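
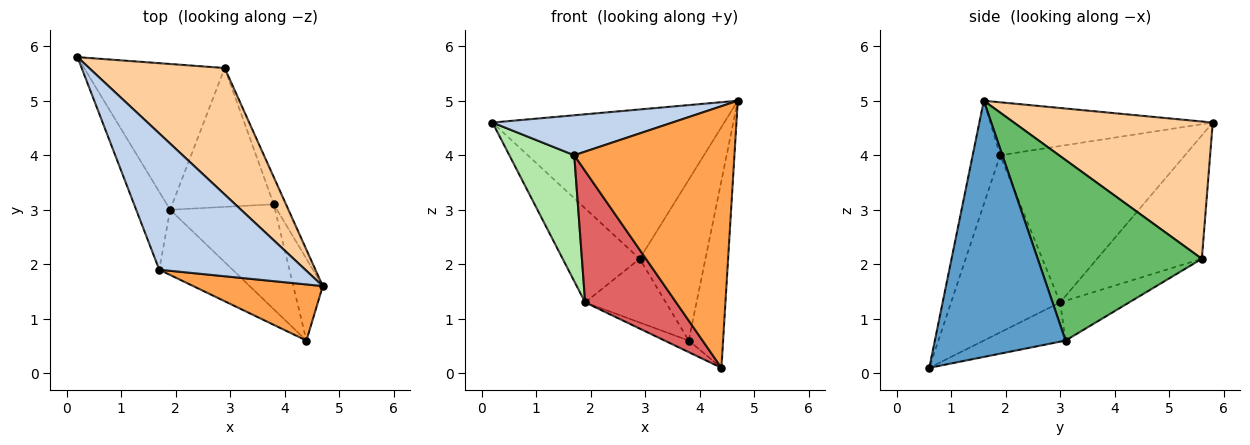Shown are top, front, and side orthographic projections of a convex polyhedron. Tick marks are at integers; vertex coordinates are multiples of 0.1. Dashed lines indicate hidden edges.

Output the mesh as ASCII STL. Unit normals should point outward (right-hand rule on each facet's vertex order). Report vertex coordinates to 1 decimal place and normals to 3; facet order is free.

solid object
 facet normal 0.961 0.253 -0.110
  outer loop
   vertex 3.8 3.1 0.6
   vertex 4.7 1.6 5.0
   vertex 4.4 0.6 0.1
  endloop
 endfacet
 facet normal -0.329 -0.266 0.906
  outer loop
   vertex 1.7 1.9 4.0
   vertex 4.7 1.6 5.0
   vertex 0.2 5.8 4.6
  endloop
 endfacet
 facet normal -0.165 -0.964 0.207
  outer loop
   vertex 1.7 1.9 4.0
   vertex 4.4 0.6 0.1
   vertex 4.7 1.6 5.0
  endloop
 endfacet
 facet normal 0.548 0.638 0.541
  outer loop
   vertex 2.9 5.6 2.1
   vertex 0.2 5.8 4.6
   vertex 4.7 1.6 5.0
  endloop
 endfacet
 facet normal 0.926 0.371 -0.063
  outer loop
   vertex 2.9 5.6 2.1
   vertex 4.7 1.6 5.0
   vertex 3.8 3.1 0.6
  endloop
 endfacet
 facet normal -0.924 -0.325 -0.201
  outer loop
   vertex 1.9 3.0 1.3
   vertex 1.7 1.9 4.0
   vertex 0.2 5.8 4.6
  endloop
 endfacet
 facet normal -0.732 -0.611 -0.303
  outer loop
   vertex 1.9 3.0 1.3
   vertex 4.4 0.6 0.1
   vertex 1.7 1.9 4.0
  endloop
 endfacet
 facet normal -0.349 0.103 -0.932
  outer loop
   vertex 1.9 3.0 1.3
   vertex 3.8 3.1 0.6
   vertex 4.4 0.6 0.1
  endloop
 endfacet
 facet normal -0.594 0.436 -0.676
  outer loop
   vertex 1.9 3.0 1.3
   vertex 0.2 5.8 4.6
   vertex 2.9 5.6 2.1
  endloop
 endfacet
 facet normal -0.336 0.393 -0.856
  outer loop
   vertex 1.9 3.0 1.3
   vertex 2.9 5.6 2.1
   vertex 3.8 3.1 0.6
  endloop
 endfacet
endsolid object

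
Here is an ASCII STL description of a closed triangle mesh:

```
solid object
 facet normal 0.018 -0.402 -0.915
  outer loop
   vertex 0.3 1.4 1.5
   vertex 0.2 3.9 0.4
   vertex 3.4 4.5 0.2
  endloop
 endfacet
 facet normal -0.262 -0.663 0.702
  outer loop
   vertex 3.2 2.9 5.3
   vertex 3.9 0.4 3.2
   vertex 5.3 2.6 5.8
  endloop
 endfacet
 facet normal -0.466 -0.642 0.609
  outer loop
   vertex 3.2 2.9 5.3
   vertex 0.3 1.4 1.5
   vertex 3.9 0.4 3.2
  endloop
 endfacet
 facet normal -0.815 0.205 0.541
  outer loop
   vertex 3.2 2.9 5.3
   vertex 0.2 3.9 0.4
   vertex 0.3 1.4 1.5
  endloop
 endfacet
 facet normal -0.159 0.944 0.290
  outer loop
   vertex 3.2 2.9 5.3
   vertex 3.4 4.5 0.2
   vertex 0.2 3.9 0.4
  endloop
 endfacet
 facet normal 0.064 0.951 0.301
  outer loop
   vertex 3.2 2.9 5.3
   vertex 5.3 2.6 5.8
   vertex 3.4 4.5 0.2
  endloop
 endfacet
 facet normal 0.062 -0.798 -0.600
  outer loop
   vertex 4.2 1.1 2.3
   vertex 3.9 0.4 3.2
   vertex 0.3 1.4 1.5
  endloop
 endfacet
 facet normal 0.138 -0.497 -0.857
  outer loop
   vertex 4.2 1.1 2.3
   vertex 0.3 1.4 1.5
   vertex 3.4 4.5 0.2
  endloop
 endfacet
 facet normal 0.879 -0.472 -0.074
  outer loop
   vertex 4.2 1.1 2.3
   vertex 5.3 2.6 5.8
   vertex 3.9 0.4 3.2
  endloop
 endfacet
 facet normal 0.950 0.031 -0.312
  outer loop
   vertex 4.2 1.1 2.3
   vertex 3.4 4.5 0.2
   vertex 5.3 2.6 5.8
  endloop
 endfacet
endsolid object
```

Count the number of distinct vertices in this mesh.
7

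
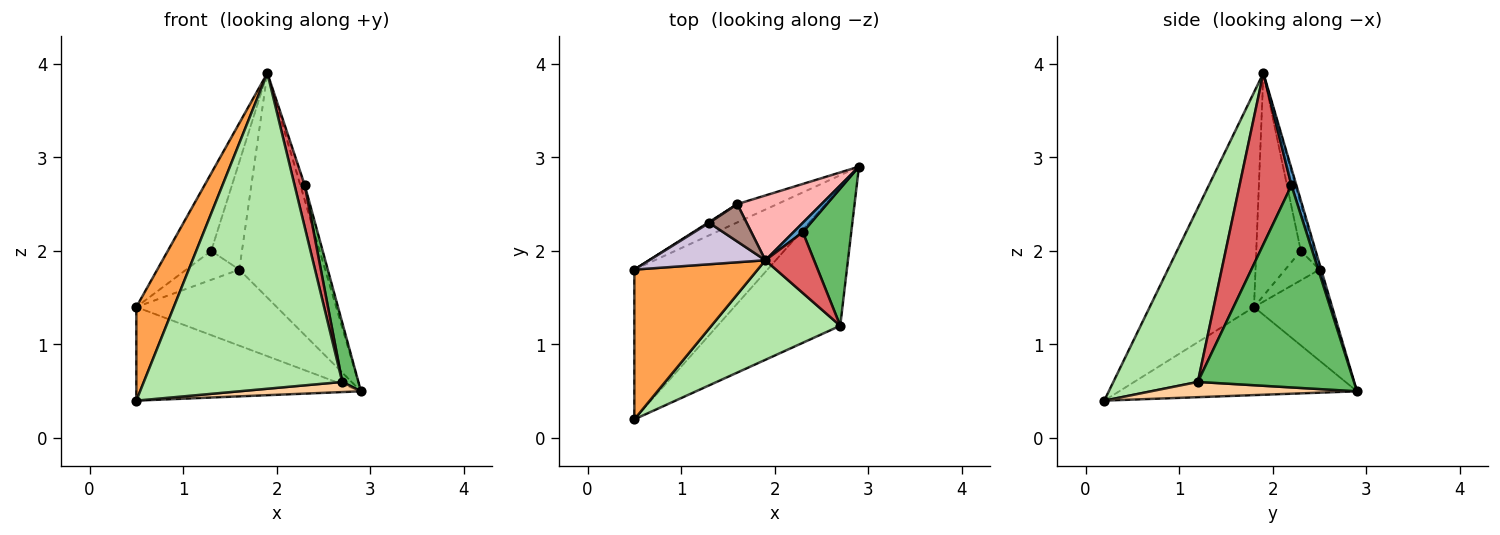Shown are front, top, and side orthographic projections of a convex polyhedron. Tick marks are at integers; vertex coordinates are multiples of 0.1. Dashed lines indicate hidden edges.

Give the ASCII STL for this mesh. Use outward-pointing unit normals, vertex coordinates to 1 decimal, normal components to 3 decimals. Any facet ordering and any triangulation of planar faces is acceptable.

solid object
 facet normal 0.690 0.614 0.383
  outer loop
   vertex 2.3 2.2 2.7
   vertex 2.9 2.9 0.5
   vertex 1.9 1.9 3.9
  endloop
 endfacet
 facet normal -0.489 0.462 -0.740
  outer loop
   vertex 0.5 1.8 1.4
   vertex 2.9 2.9 0.5
   vertex 0.5 0.2 0.4
  endloop
 endfacet
 facet normal -0.828 -0.297 0.476
  outer loop
   vertex 0.5 1.8 1.4
   vertex 0.5 0.2 0.4
   vertex 1.9 1.9 3.9
  endloop
 endfacet
 facet normal 0.123 -0.073 -0.990
  outer loop
   vertex 2.7 1.2 0.6
   vertex 0.5 0.2 0.4
   vertex 2.9 2.9 0.5
  endloop
 endfacet
 facet normal 0.968 -0.100 0.232
  outer loop
   vertex 2.7 1.2 0.6
   vertex 2.9 2.9 0.5
   vertex 2.3 2.2 2.7
  endloop
 endfacet
 facet normal 0.376 -0.884 0.279
  outer loop
   vertex 2.7 1.2 0.6
   vertex 1.9 1.9 3.9
   vertex 0.5 0.2 0.4
  endloop
 endfacet
 facet normal 0.945 -0.186 0.269
  outer loop
   vertex 2.7 1.2 0.6
   vertex 2.3 2.2 2.7
   vertex 1.9 1.9 3.9
  endloop
 endfacet
 facet normal -0.018 0.961 0.277
  outer loop
   vertex 1.6 2.5 1.8
   vertex 1.9 1.9 3.9
   vertex 2.9 2.9 0.5
  endloop
 endfacet
 facet normal -0.471 0.858 -0.207
  outer loop
   vertex 1.6 2.5 1.8
   vertex 2.9 2.9 0.5
   vertex 0.5 1.8 1.4
  endloop
 endfacet
 facet normal -0.671 0.654 0.350
  outer loop
   vertex 1.3 2.3 2.0
   vertex 0.5 1.8 1.4
   vertex 1.9 1.9 3.9
  endloop
 endfacet
 facet normal -0.380 0.874 0.304
  outer loop
   vertex 1.3 2.3 2.0
   vertex 1.9 1.9 3.9
   vertex 1.6 2.5 1.8
  endloop
 endfacet
 facet normal -0.543 0.839 0.025
  outer loop
   vertex 1.3 2.3 2.0
   vertex 1.6 2.5 1.8
   vertex 0.5 1.8 1.4
  endloop
 endfacet
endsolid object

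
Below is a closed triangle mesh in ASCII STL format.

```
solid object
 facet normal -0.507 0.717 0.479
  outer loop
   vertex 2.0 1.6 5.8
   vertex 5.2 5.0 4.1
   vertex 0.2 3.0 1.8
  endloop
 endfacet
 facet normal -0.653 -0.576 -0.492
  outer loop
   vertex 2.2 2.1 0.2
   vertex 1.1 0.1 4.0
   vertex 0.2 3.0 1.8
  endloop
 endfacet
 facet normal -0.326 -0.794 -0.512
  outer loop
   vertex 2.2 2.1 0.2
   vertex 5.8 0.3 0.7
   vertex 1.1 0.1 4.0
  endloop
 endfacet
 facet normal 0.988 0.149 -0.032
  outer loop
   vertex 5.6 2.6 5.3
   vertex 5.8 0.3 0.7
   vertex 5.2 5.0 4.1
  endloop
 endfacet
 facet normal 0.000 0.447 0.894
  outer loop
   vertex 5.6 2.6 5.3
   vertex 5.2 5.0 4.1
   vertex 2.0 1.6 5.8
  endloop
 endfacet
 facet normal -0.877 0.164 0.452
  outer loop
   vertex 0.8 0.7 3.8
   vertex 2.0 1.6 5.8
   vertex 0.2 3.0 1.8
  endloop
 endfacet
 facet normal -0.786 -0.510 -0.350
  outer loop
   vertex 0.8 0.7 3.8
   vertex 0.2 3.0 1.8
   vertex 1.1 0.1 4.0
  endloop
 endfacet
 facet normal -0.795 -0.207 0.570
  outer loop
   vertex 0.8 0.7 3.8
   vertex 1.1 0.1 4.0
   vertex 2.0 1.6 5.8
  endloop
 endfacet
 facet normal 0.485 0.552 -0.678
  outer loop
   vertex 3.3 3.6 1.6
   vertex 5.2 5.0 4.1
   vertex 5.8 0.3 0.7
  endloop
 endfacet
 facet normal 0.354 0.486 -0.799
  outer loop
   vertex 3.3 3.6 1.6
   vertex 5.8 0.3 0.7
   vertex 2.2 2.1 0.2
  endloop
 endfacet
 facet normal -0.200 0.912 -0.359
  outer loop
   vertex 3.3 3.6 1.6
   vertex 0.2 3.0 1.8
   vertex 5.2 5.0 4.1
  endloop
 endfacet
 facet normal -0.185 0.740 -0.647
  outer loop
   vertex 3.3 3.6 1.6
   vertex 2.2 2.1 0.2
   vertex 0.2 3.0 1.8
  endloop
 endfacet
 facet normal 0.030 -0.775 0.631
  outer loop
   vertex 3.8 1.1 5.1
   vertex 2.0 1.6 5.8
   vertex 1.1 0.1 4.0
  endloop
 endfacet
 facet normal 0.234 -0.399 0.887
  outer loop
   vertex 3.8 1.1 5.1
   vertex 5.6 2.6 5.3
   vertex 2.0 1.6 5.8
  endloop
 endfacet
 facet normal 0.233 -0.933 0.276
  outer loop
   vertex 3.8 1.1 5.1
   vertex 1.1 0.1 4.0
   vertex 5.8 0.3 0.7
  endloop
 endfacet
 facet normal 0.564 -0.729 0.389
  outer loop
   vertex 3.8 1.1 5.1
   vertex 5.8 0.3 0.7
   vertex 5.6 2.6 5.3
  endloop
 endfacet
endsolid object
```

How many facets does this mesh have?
16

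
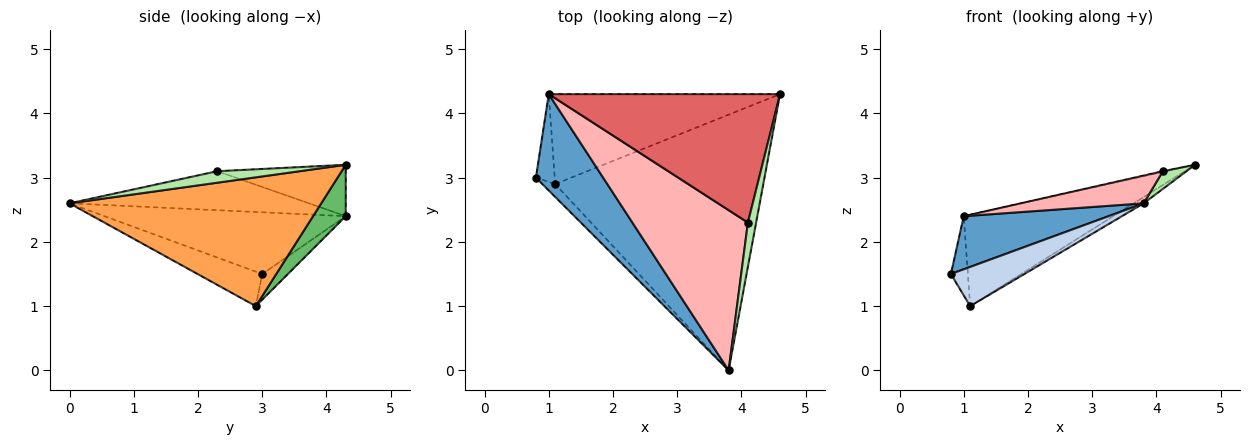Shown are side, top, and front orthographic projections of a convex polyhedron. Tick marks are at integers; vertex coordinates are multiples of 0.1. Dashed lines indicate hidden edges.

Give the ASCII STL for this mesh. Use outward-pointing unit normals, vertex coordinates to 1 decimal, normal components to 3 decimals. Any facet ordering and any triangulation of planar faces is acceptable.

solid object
 facet normal -0.626 -0.376 0.683
  outer loop
   vertex 1.0 4.3 2.4
   vertex 0.8 3.0 1.5
   vertex 3.8 0.0 2.6
  endloop
 endfacet
 facet normal -0.641 -0.729 -0.239
  outer loop
   vertex 1.1 2.9 1.0
   vertex 3.8 0.0 2.6
   vertex 0.8 3.0 1.5
  endloop
 endfacet
 facet normal 0.526 0.021 -0.850
  outer loop
   vertex 1.1 2.9 1.0
   vertex 4.6 4.3 3.2
   vertex 3.8 0.0 2.6
  endloop
 endfacet
 facet normal -0.712 0.470 -0.521
  outer loop
   vertex 1.1 2.9 1.0
   vertex 0.8 3.0 1.5
   vertex 1.0 4.3 2.4
  endloop
 endfacet
 facet normal 0.154 0.704 -0.693
  outer loop
   vertex 1.1 2.9 1.0
   vertex 1.0 4.3 2.4
   vertex 4.6 4.3 3.2
  endloop
 endfacet
 facet normal 0.793 -0.226 0.566
  outer loop
   vertex 4.1 2.3 3.1
   vertex 3.8 0.0 2.6
   vertex 4.6 4.3 3.2
  endloop
 endfacet
 facet normal -0.217 0.005 0.976
  outer loop
   vertex 4.1 2.3 3.1
   vertex 4.6 4.3 3.2
   vertex 1.0 4.3 2.4
  endloop
 endfacet
 facet normal -0.316 -0.162 0.935
  outer loop
   vertex 4.1 2.3 3.1
   vertex 1.0 4.3 2.4
   vertex 3.8 0.0 2.6
  endloop
 endfacet
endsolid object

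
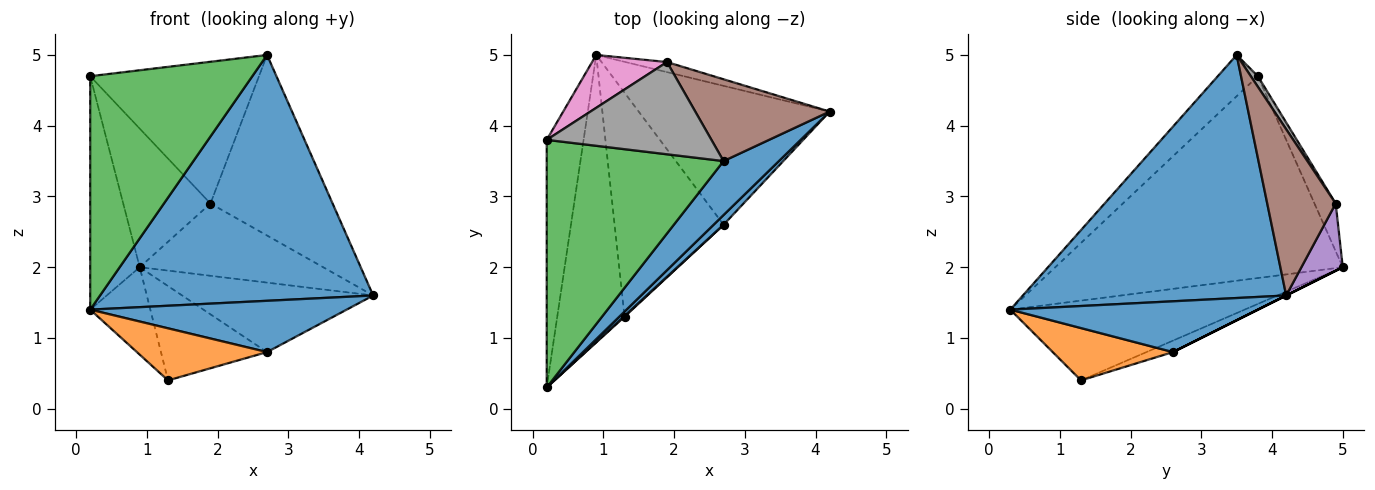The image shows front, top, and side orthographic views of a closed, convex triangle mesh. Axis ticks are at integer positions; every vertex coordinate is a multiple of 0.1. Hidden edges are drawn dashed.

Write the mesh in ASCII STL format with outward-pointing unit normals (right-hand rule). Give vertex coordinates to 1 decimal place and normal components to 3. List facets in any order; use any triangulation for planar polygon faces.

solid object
 facet normal 0.686 -0.711 0.156
  outer loop
   vertex 2.7 3.5 5.0
   vertex 0.2 0.3 1.4
   vertex 4.2 4.2 1.6
  endloop
 endfacet
 facet normal -0.970 0.167 -0.177
  outer loop
   vertex 0.2 3.8 4.7
   vertex 0.9 5.0 2.0
   vertex 0.2 0.3 1.4
  endloop
 endfacet
 facet normal -0.167 -0.676 0.717
  outer loop
   vertex 0.2 3.8 4.7
   vertex 0.2 0.3 1.4
   vertex 2.7 3.5 5.0
  endloop
 endfacet
 facet normal -0.750 0.192 -0.633
  outer loop
   vertex 1.3 1.3 0.4
   vertex 0.2 0.3 1.4
   vertex 0.9 5.0 2.0
  endloop
 endfacet
 facet normal 0.218 0.967 -0.135
  outer loop
   vertex 1.9 4.9 2.9
   vertex 4.2 4.2 1.6
   vertex 0.9 5.0 2.0
  endloop
 endfacet
 facet normal 0.455 0.811 0.368
  outer loop
   vertex 1.9 4.9 2.9
   vertex 2.7 3.5 5.0
   vertex 4.2 4.2 1.6
  endloop
 endfacet
 facet normal -0.222 0.911 0.347
  outer loop
   vertex 1.9 4.9 2.9
   vertex 0.9 5.0 2.0
   vertex 0.2 3.8 4.7
  endloop
 endfacet
 facet normal 0.035 0.838 0.545
  outer loop
   vertex 1.9 4.9 2.9
   vertex 0.2 3.8 4.7
   vertex 2.7 3.5 5.0
  endloop
 endfacet
 facet normal 0.000 0.447 -0.894
  outer loop
   vertex 2.7 2.6 0.8
   vertex 0.9 5.0 2.0
   vertex 4.2 4.2 1.6
  endloop
 endfacet
 facet normal -0.097 0.386 -0.917
  outer loop
   vertex 2.7 2.6 0.8
   vertex 1.3 1.3 0.4
   vertex 0.9 5.0 2.0
  endloop
 endfacet
 facet normal 0.688 -0.713 0.135
  outer loop
   vertex 2.7 2.6 0.8
   vertex 4.2 4.2 1.6
   vertex 0.2 0.3 1.4
  endloop
 endfacet
 facet normal 0.679 -0.734 0.012
  outer loop
   vertex 2.7 2.6 0.8
   vertex 0.2 0.3 1.4
   vertex 1.3 1.3 0.4
  endloop
 endfacet
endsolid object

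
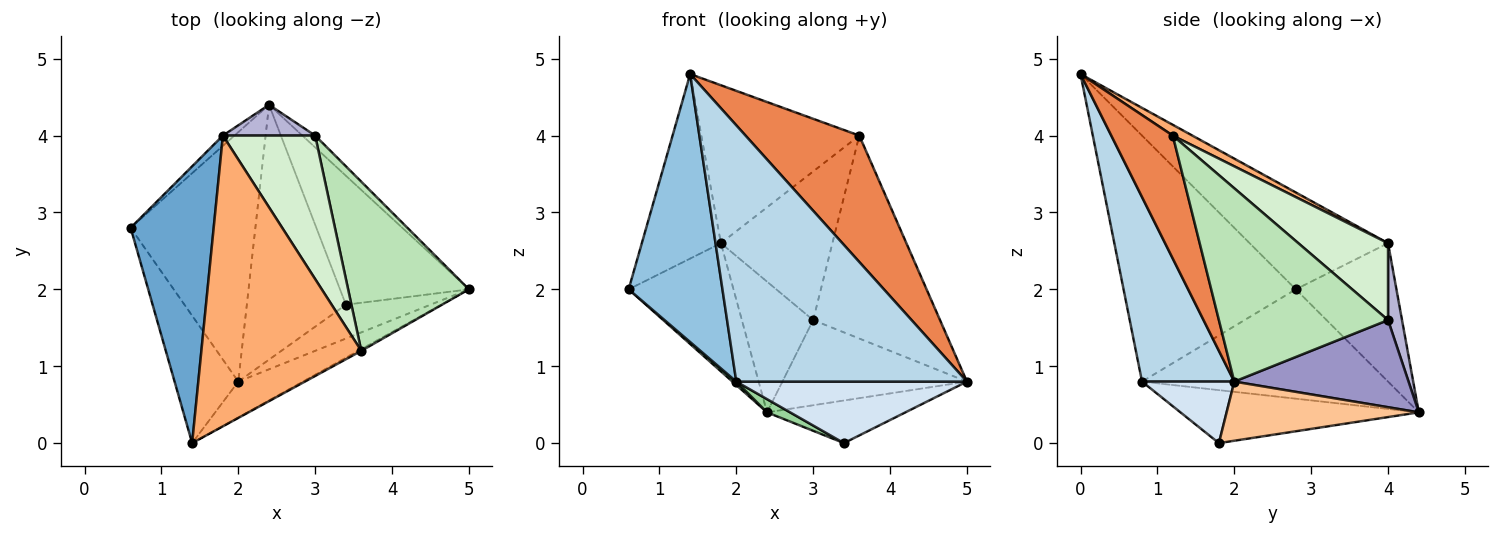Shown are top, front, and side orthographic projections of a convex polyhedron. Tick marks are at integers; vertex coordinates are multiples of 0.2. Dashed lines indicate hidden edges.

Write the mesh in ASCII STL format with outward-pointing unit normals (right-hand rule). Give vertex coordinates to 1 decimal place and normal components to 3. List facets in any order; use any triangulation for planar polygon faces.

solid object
 facet normal -0.697 0.398 0.597
  outer loop
   vertex 1.8 4.0 2.6
   vertex 0.6 2.8 2.0
   vertex 1.4 0.0 4.8
  endloop
 endfacet
 facet normal -0.856 -0.466 -0.222
  outer loop
   vertex 2.0 0.8 0.8
   vertex 1.4 0.0 4.8
   vertex 0.6 2.8 2.0
  endloop
 endfacet
 facet normal 0.368 -0.921 -0.129
  outer loop
   vertex 2.0 0.8 0.8
   vertex 5.0 2.0 0.8
   vertex 1.4 0.0 4.8
  endloop
 endfacet
 facet normal 0.331 -0.827 -0.455
  outer loop
   vertex 2.0 0.8 0.8
   vertex 3.4 1.8 0.0
   vertex 5.0 2.0 0.8
  endloop
 endfacet
 facet normal 0.475 -0.880 -0.012
  outer loop
   vertex 3.6 1.2 4.0
   vertex 1.4 0.0 4.8
   vertex 5.0 2.0 0.8
  endloop
 endfacet
 facet normal 0.059 0.477 0.877
  outer loop
   vertex 3.6 1.2 4.0
   vertex 1.8 4.0 2.6
   vertex 1.4 0.0 4.8
  endloop
 endfacet
 facet normal 0.399 0.288 -0.871
  outer loop
   vertex 2.4 4.4 0.4
   vertex 5.0 2.0 0.8
   vertex 3.4 1.8 0.0
  endloop
 endfacet
 facet normal -0.691 0.720 -0.058
  outer loop
   vertex 2.4 4.4 0.4
   vertex 0.6 2.8 2.0
   vertex 1.8 4.0 2.6
  endloop
 endfacet
 facet normal -0.659 -0.010 -0.752
  outer loop
   vertex 2.4 4.4 0.4
   vertex 2.0 0.8 0.8
   vertex 0.6 2.8 2.0
  endloop
 endfacet
 facet normal -0.471 -0.046 -0.881
  outer loop
   vertex 2.4 4.4 0.4
   vertex 3.4 1.8 0.0
   vertex 2.0 0.8 0.8
  endloop
 endfacet
 facet normal 0.716 0.537 0.447
  outer loop
   vertex 3.0 4.0 1.6
   vertex 3.6 1.2 4.0
   vertex 5.0 2.0 0.8
  endloop
 endfacet
 facet normal 0.501 0.623 0.601
  outer loop
   vertex 3.0 4.0 1.6
   vertex 1.8 4.0 2.6
   vertex 3.6 1.2 4.0
  endloop
 endfacet
 facet normal 0.683 0.723 -0.100
  outer loop
   vertex 3.0 4.0 1.6
   vertex 5.0 2.0 0.8
   vertex 2.4 4.4 0.4
  endloop
 endfacet
 facet normal 0.187 0.956 0.225
  outer loop
   vertex 3.0 4.0 1.6
   vertex 2.4 4.4 0.4
   vertex 1.8 4.0 2.6
  endloop
 endfacet
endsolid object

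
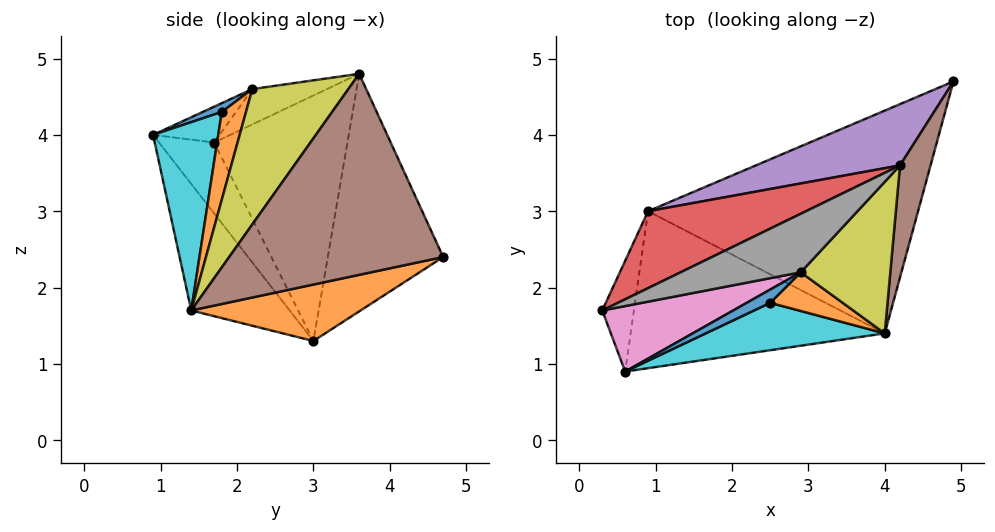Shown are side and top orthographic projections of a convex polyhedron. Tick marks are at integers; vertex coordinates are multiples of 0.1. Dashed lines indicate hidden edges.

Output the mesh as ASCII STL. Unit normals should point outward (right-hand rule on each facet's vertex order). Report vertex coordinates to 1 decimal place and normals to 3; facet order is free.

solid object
 facet normal -0.850 -0.366 -0.379
  outer loop
   vertex 0.9 3.0 1.3
   vertex 0.6 0.9 4.0
   vertex 0.3 1.7 3.9
  endloop
 endfacet
 facet normal 0.202 0.150 -0.968
  outer loop
   vertex 4.0 1.4 1.7
   vertex 0.9 3.0 1.3
   vertex 4.9 4.7 2.4
  endloop
 endfacet
 facet normal -0.302 -0.736 -0.606
  outer loop
   vertex 4.0 1.4 1.7
   vertex 0.6 0.9 4.0
   vertex 0.9 3.0 1.3
  endloop
 endfacet
 facet normal -0.473 0.827 0.304
  outer loop
   vertex 4.2 3.6 4.8
   vertex 0.9 3.0 1.3
   vertex 0.3 1.7 3.9
  endloop
 endfacet
 facet normal -0.438 0.859 0.266
  outer loop
   vertex 4.2 3.6 4.8
   vertex 4.9 4.7 2.4
   vertex 0.9 3.0 1.3
  endloop
 endfacet
 facet normal 0.947 -0.289 0.144
  outer loop
   vertex 4.2 3.6 4.8
   vertex 4.0 1.4 1.7
   vertex 4.9 4.7 2.4
  endloop
 endfacet
 facet normal -0.264 0.022 0.964
  outer loop
   vertex 2.9 2.2 4.6
   vertex 0.3 1.7 3.9
   vertex 0.6 0.9 4.0
  endloop
 endfacet
 facet normal -0.280 0.124 0.952
  outer loop
   vertex 2.9 2.2 4.6
   vertex 4.2 3.6 4.8
   vertex 0.3 1.7 3.9
  endloop
 endfacet
 facet normal 0.634 -0.649 0.420
  outer loop
   vertex 2.9 2.2 4.6
   vertex 4.0 1.4 1.7
   vertex 4.2 3.6 4.8
  endloop
 endfacet
 facet normal 0.358 -0.869 0.340
  outer loop
   vertex 2.5 1.8 4.3
   vertex 0.6 0.9 4.0
   vertex 4.0 1.4 1.7
  endloop
 endfacet
 facet normal 0.242 -0.725 0.645
  outer loop
   vertex 2.5 1.8 4.3
   vertex 2.9 2.2 4.6
   vertex 0.6 0.9 4.0
  endloop
 endfacet
 facet normal 0.482 -0.781 0.398
  outer loop
   vertex 2.5 1.8 4.3
   vertex 4.0 1.4 1.7
   vertex 2.9 2.2 4.6
  endloop
 endfacet
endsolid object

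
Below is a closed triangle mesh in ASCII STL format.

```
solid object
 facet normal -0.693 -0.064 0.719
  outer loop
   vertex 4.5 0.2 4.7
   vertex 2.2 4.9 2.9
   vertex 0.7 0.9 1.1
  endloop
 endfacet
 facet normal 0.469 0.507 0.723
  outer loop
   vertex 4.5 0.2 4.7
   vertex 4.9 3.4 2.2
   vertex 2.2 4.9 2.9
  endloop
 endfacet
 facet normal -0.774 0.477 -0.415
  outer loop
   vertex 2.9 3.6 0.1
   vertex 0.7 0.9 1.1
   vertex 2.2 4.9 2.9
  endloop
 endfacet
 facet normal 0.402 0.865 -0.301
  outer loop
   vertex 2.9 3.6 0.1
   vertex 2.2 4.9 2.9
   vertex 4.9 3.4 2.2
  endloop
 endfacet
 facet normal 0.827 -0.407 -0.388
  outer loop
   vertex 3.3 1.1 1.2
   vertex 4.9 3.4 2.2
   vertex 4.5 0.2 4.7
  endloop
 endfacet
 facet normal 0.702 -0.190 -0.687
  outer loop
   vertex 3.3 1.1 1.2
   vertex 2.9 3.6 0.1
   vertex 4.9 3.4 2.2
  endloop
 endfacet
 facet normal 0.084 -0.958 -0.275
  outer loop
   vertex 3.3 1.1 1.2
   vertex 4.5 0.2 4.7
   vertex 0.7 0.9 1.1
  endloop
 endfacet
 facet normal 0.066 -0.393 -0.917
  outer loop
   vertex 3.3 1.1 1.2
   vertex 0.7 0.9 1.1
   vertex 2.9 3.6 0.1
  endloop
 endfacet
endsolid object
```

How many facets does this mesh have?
8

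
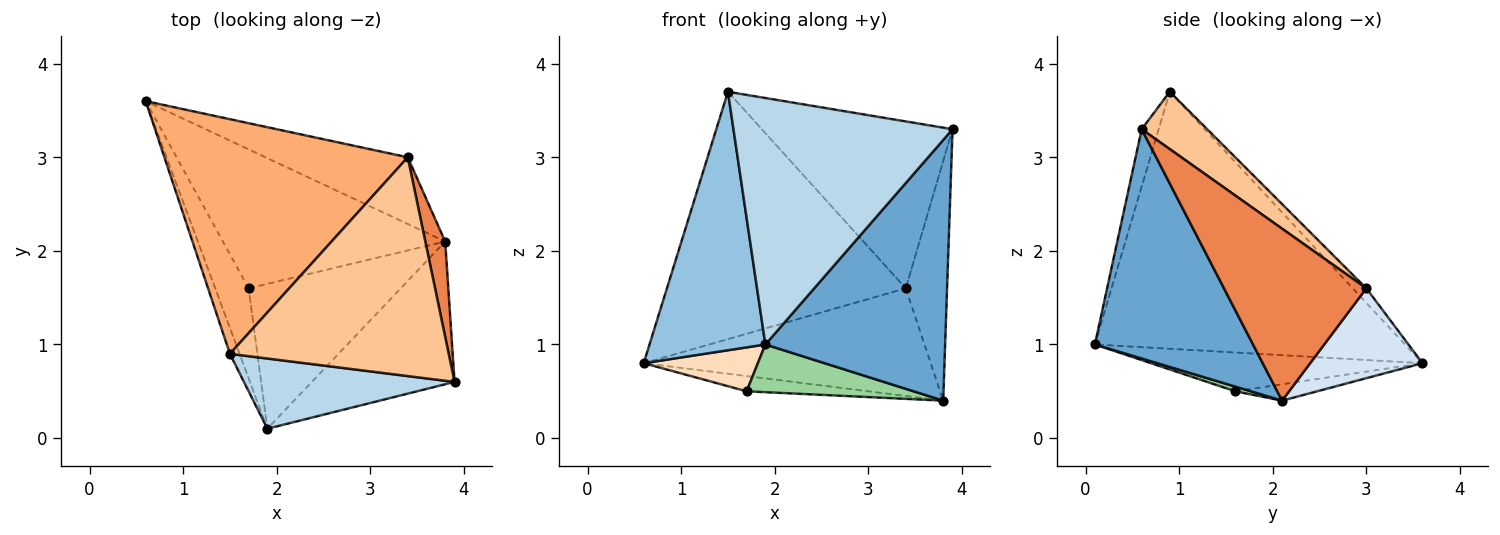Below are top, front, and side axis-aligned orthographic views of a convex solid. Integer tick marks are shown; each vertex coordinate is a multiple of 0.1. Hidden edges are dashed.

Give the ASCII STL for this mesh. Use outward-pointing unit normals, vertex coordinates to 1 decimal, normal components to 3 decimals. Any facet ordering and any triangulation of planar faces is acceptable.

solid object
 facet normal 0.611 -0.694 -0.380
  outer loop
   vertex 3.8 2.1 0.4
   vertex 3.9 0.6 3.3
   vertex 1.9 0.1 1.0
  endloop
 endfacet
 facet normal -0.936 -0.350 -0.035
  outer loop
   vertex 1.5 0.9 3.7
   vertex 0.6 3.6 0.8
   vertex 1.9 0.1 1.0
  endloop
 endfacet
 facet normal -0.074 -0.959 0.273
  outer loop
   vertex 1.5 0.9 3.7
   vertex 1.9 0.1 1.0
   vertex 3.9 0.6 3.3
  endloop
 endfacet
 facet normal 0.316 0.807 -0.500
  outer loop
   vertex 3.4 3.0 1.6
   vertex 3.8 2.1 0.4
   vertex 0.6 3.6 0.8
  endloop
 endfacet
 facet normal 0.954 0.277 0.110
  outer loop
   vertex 3.4 3.0 1.6
   vertex 3.9 0.6 3.3
   vertex 3.8 2.1 0.4
  endloop
 endfacet
 facet normal -0.041 0.725 0.688
  outer loop
   vertex 3.4 3.0 1.6
   vertex 0.6 3.6 0.8
   vertex 1.5 0.9 3.7
  endloop
 endfacet
 facet normal 0.204 0.594 0.778
  outer loop
   vertex 3.4 3.0 1.6
   vertex 1.5 0.9 3.7
   vertex 3.9 0.6 3.3
  endloop
 endfacet
 facet normal -0.722 -0.304 -0.622
  outer loop
   vertex 1.7 1.6 0.5
   vertex 1.9 0.1 1.0
   vertex 0.6 3.6 0.8
  endloop
 endfacet
 facet normal -0.073 0.109 -0.991
  outer loop
   vertex 1.7 1.6 0.5
   vertex 0.6 3.6 0.8
   vertex 3.8 2.1 0.4
  endloop
 endfacet
 facet normal 0.029 -0.313 -0.949
  outer loop
   vertex 1.7 1.6 0.5
   vertex 3.8 2.1 0.4
   vertex 1.9 0.1 1.0
  endloop
 endfacet
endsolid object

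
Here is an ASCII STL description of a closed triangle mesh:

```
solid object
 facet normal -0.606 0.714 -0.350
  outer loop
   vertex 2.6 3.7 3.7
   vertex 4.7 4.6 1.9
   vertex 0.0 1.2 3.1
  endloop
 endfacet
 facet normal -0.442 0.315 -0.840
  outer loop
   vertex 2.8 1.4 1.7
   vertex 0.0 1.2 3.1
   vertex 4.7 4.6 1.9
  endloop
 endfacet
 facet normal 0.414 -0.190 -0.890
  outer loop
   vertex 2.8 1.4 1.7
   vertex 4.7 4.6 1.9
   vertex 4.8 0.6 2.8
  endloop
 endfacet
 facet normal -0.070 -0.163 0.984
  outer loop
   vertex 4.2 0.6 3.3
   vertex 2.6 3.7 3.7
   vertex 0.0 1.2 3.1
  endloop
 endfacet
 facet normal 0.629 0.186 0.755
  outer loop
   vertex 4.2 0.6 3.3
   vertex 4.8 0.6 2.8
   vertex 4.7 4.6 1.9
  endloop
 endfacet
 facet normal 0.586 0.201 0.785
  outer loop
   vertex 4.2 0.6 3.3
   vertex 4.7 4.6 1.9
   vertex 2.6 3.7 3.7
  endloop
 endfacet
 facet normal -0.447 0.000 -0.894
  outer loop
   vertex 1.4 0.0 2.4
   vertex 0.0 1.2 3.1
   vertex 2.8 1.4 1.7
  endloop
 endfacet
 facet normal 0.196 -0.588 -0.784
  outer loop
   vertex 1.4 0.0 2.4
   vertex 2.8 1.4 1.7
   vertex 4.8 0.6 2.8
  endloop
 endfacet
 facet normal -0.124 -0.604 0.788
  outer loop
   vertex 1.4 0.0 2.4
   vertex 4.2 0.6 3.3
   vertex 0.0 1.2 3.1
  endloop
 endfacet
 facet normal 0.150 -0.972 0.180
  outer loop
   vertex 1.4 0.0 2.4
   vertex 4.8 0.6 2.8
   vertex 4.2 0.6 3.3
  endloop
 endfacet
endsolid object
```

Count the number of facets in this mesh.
10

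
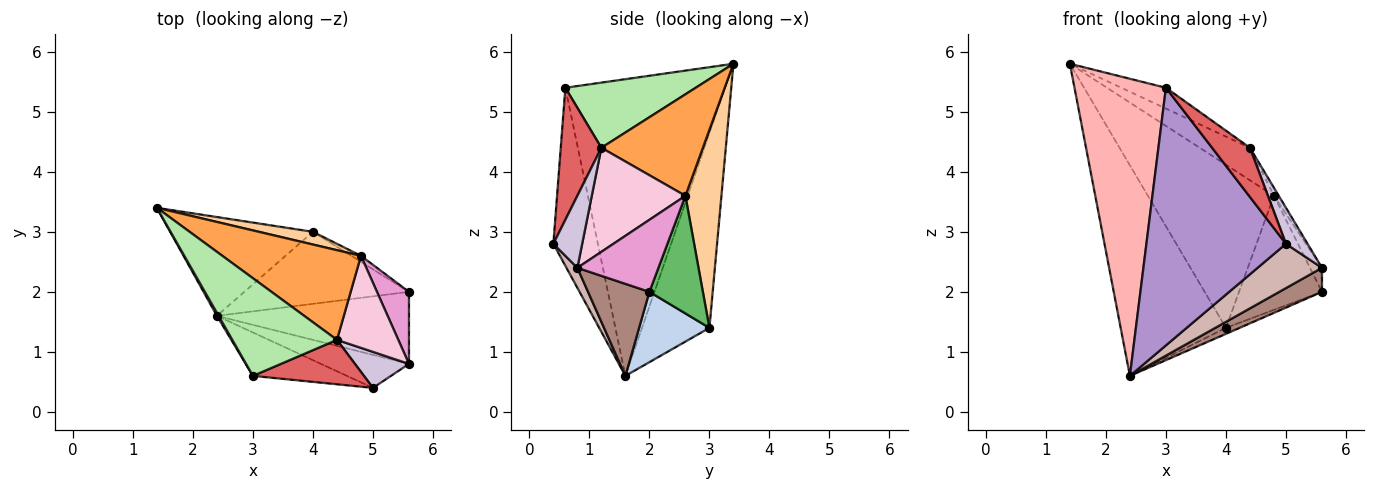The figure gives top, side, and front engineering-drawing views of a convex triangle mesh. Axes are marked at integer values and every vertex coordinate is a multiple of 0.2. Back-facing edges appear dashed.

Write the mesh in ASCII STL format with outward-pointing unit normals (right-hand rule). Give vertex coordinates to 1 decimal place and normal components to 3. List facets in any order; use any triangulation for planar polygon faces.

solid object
 facet normal -0.502 0.783 -0.368
  outer loop
   vertex 4.0 3.0 1.4
   vertex 2.4 1.6 0.6
   vertex 1.4 3.4 5.8
  endloop
 endfacet
 facet normal 0.392 0.076 -0.917
  outer loop
   vertex 4.0 3.0 1.4
   vertex 5.6 2.0 2.0
   vertex 2.4 1.6 0.6
  endloop
 endfacet
 facet normal 0.567 0.280 0.774
  outer loop
   vertex 4.8 2.6 3.6
   vertex 1.4 3.4 5.8
   vertex 4.4 1.2 4.4
  endloop
 endfacet
 facet normal 0.274 0.959 0.075
  outer loop
   vertex 4.8 2.6 3.6
   vertex 4.0 3.0 1.4
   vertex 1.4 3.4 5.8
  endloop
 endfacet
 facet normal 0.541 0.840 -0.044
  outer loop
   vertex 4.8 2.6 3.6
   vertex 5.6 2.0 2.0
   vertex 4.0 3.0 1.4
  endloop
 endfacet
 facet normal 0.520 0.178 0.835
  outer loop
   vertex 3.0 0.6 5.4
   vertex 4.4 1.2 4.4
   vertex 1.4 3.4 5.8
  endloop
 endfacet
 facet normal 0.623 -0.581 0.524
  outer loop
   vertex 3.0 0.6 5.4
   vertex 5.0 0.4 2.8
   vertex 4.4 1.2 4.4
  endloop
 endfacet
 facet normal -0.868 -0.497 0.005
  outer loop
   vertex 3.0 0.6 5.4
   vertex 1.4 3.4 5.8
   vertex 2.4 1.6 0.6
  endloop
 endfacet
 facet normal -0.300 -0.941 -0.158
  outer loop
   vertex 3.0 0.6 5.4
   vertex 2.4 1.6 0.6
   vertex 5.0 0.4 2.8
  endloop
 endfacet
 facet normal 0.686 -0.514 0.514
  outer loop
   vertex 5.6 0.8 2.4
   vertex 4.4 1.2 4.4
   vertex 5.0 0.4 2.8
  endloop
 endfacet
 facet normal 0.414 -0.288 -0.864
  outer loop
   vertex 5.6 0.8 2.4
   vertex 2.4 1.6 0.6
   vertex 5.6 2.0 2.0
  endloop
 endfacet
 facet normal 0.135 -0.794 -0.592
  outer loop
   vertex 5.6 0.8 2.4
   vertex 5.0 0.4 2.8
   vertex 2.4 1.6 0.6
  endloop
 endfacet
 facet normal 0.906 0.134 0.402
  outer loop
   vertex 5.6 0.8 2.4
   vertex 5.6 2.0 2.0
   vertex 4.8 2.6 3.6
  endloop
 endfacet
 facet normal 0.861 0.044 0.507
  outer loop
   vertex 5.6 0.8 2.4
   vertex 4.8 2.6 3.6
   vertex 4.4 1.2 4.4
  endloop
 endfacet
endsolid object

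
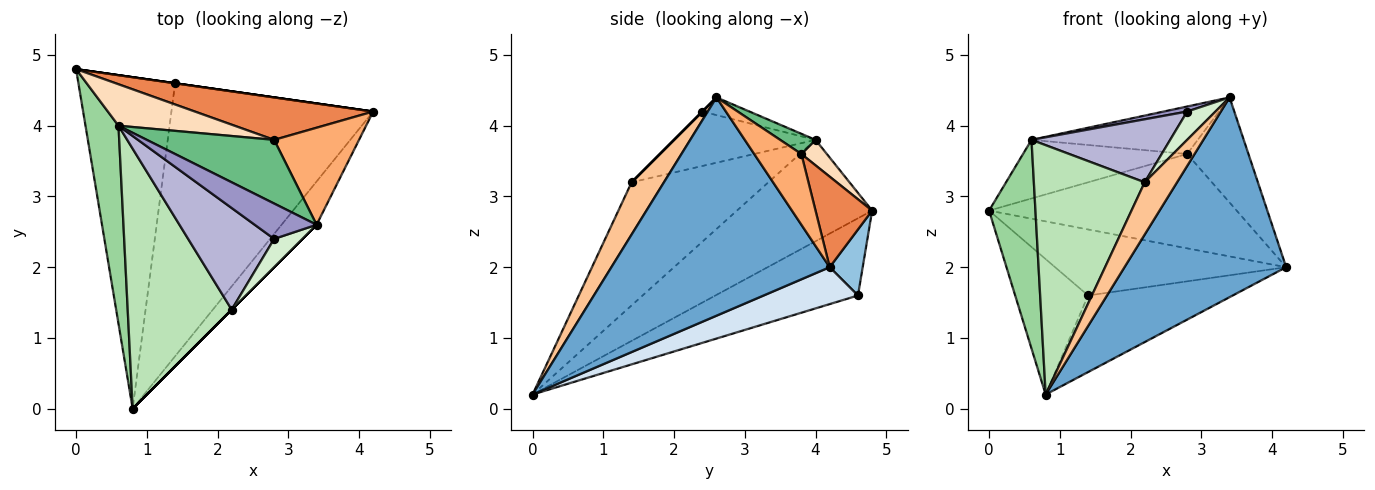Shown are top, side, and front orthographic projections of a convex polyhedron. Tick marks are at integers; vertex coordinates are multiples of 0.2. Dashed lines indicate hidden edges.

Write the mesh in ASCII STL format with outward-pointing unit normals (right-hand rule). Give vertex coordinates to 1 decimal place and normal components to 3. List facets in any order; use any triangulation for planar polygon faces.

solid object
 facet normal 0.797 -0.590 -0.128
  outer loop
   vertex 3.4 2.6 4.4
   vertex 0.8 0.0 0.2
   vertex 4.2 4.2 2.0
  endloop
 endfacet
 facet normal 0.141 0.990 0.000
  outer loop
   vertex 1.4 4.6 1.6
   vertex 0.0 4.8 2.8
   vertex 4.2 4.2 2.0
  endloop
 endfacet
 facet normal -0.595 0.304 -0.744
  outer loop
   vertex 1.4 4.6 1.6
   vertex 0.8 0.0 0.2
   vertex 0.0 4.8 2.8
  endloop
 endfacet
 facet normal 0.173 0.266 -0.948
  outer loop
   vertex 1.4 4.6 1.6
   vertex 4.2 4.2 2.0
   vertex 0.8 0.0 0.2
  endloop
 endfacet
 facet normal 0.204 0.893 0.402
  outer loop
   vertex 2.8 3.8 3.6
   vertex 4.2 4.2 2.0
   vertex 0.0 4.8 2.8
  endloop
 endfacet
 facet normal 0.492 0.640 0.590
  outer loop
   vertex 2.8 3.8 3.6
   vertex 3.4 2.6 4.4
   vertex 4.2 4.2 2.0
  endloop
 endfacet
 facet normal 0.707 -0.707 0.000
  outer loop
   vertex 2.2 1.4 3.2
   vertex 0.8 0.0 0.2
   vertex 3.4 2.6 4.4
  endloop
 endfacet
 facet normal 0.126 0.810 0.573
  outer loop
   vertex 0.6 4.0 3.8
   vertex 2.8 3.8 3.6
   vertex 0.0 4.8 2.8
  endloop
 endfacet
 facet normal 0.126 0.593 0.795
  outer loop
   vertex 0.6 4.0 3.8
   vertex 3.4 2.6 4.4
   vertex 2.8 3.8 3.6
  endloop
 endfacet
 facet normal -0.904 -0.310 0.294
  outer loop
   vertex 0.6 4.0 3.8
   vertex 0.0 4.8 2.8
   vertex 0.8 0.0 0.2
  endloop
 endfacet
 facet normal -0.650 -0.526 0.549
  outer loop
   vertex 0.6 4.0 3.8
   vertex 0.8 0.0 0.2
   vertex 2.2 1.4 3.2
  endloop
 endfacet
 facet normal 0.000 -0.707 0.707
  outer loop
   vertex 2.8 2.4 4.2
   vertex 2.2 1.4 3.2
   vertex 3.4 2.6 4.4
  endloop
 endfacet
 facet normal -0.272 -0.136 0.953
  outer loop
   vertex 2.8 2.4 4.2
   vertex 3.4 2.6 4.4
   vertex 0.6 4.0 3.8
  endloop
 endfacet
 facet normal -0.474 -0.464 0.748
  outer loop
   vertex 2.8 2.4 4.2
   vertex 0.6 4.0 3.8
   vertex 2.2 1.4 3.2
  endloop
 endfacet
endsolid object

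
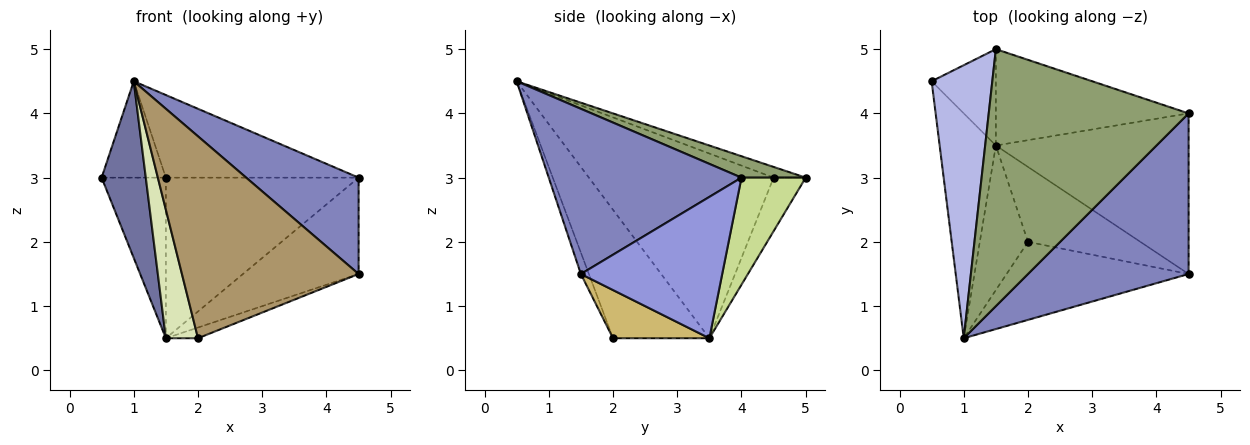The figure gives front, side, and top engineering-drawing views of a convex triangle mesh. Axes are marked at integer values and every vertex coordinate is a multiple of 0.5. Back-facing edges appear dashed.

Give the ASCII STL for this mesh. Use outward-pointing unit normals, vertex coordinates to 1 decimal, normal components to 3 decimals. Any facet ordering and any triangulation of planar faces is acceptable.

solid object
 facet normal -0.933 -0.223 -0.284
  outer loop
   vertex 1.5 3.5 0.5
   vertex 1.0 0.5 4.5
   vertex 0.5 4.5 3.0
  endloop
 endfacet
 facet normal 0.661 -0.386 0.643
  outer loop
   vertex 4.5 1.5 1.5
   vertex 4.5 4.0 3.0
   vertex 1.0 0.5 4.5
  endloop
 endfacet
 facet normal 0.532 0.436 -0.726
  outer loop
   vertex 4.5 1.5 1.5
   vertex 1.5 3.5 0.5
   vertex 4.5 4.0 3.0
  endloop
 endfacet
 facet normal -0.164 0.328 0.930
  outer loop
   vertex 1.5 5.0 3.0
   vertex 0.5 4.5 3.0
   vertex 1.0 0.5 4.5
  endloop
 endfacet
 facet normal 0.101 0.304 0.947
  outer loop
   vertex 1.5 5.0 3.0
   vertex 1.0 0.5 4.5
   vertex 4.5 4.0 3.0
  endloop
 endfacet
 facet normal -0.394 0.788 -0.473
  outer loop
   vertex 1.5 5.0 3.0
   vertex 1.5 3.5 0.5
   vertex 0.5 4.5 3.0
  endloop
 endfacet
 facet normal 0.275 0.824 -0.495
  outer loop
   vertex 1.5 5.0 3.0
   vertex 4.5 4.0 3.0
   vertex 1.5 3.5 0.5
  endloop
 endfacet
 facet normal -0.894 -0.298 -0.335
  outer loop
   vertex 2.0 2.0 0.5
   vertex 1.0 0.5 4.5
   vertex 1.5 3.5 0.5
  endloop
 endfacet
 facet normal -0.042 -0.932 -0.360
  outer loop
   vertex 2.0 2.0 0.5
   vertex 4.5 1.5 1.5
   vertex 1.0 0.5 4.5
  endloop
 endfacet
 facet normal 0.391 0.130 -0.911
  outer loop
   vertex 2.0 2.0 0.5
   vertex 1.5 3.5 0.5
   vertex 4.5 1.5 1.5
  endloop
 endfacet
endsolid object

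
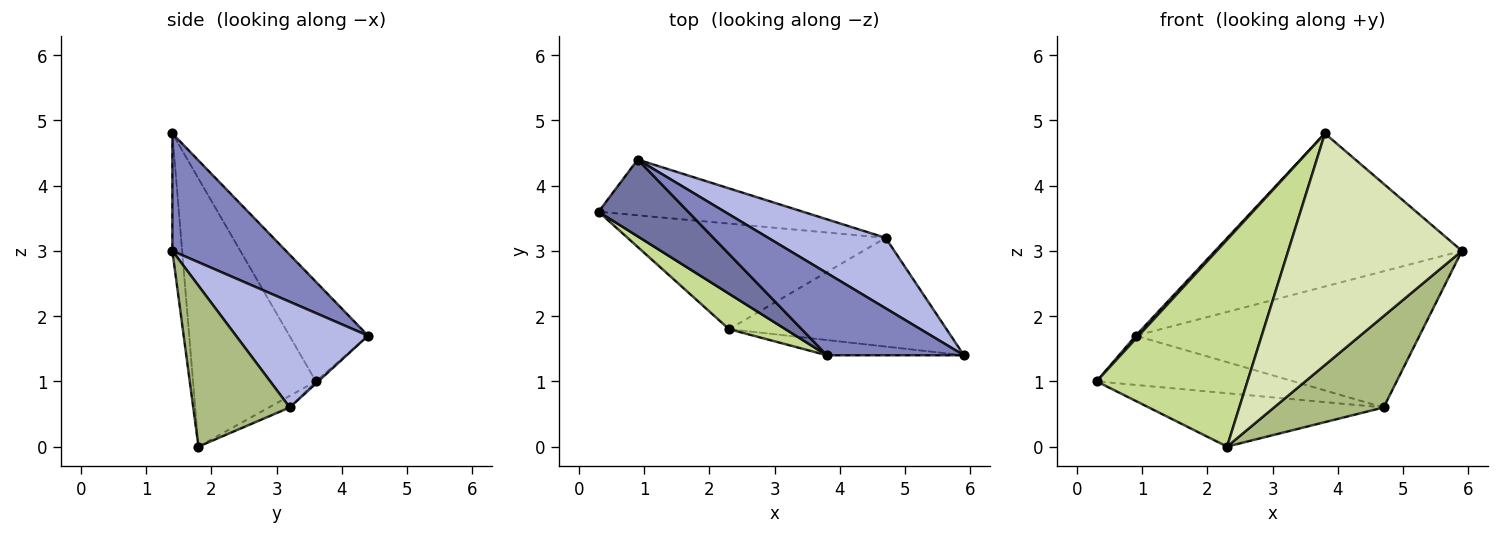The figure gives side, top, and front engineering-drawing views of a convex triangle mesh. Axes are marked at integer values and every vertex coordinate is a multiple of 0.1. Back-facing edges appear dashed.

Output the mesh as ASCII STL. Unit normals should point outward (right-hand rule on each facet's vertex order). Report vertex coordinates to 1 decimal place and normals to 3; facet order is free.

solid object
 facet normal -0.743 -0.028 0.669
  outer loop
   vertex 3.8 1.4 4.8
   vertex 0.9 4.4 1.7
   vertex 0.3 3.6 1.0
  endloop
 endfacet
 facet normal 0.376 0.816 0.438
  outer loop
   vertex 3.8 1.4 4.8
   vertex 5.9 1.4 3.0
   vertex 0.9 4.4 1.7
  endloop
 endfacet
 facet normal -0.008 0.662 -0.750
  outer loop
   vertex 4.7 3.2 0.6
   vertex 0.3 3.6 1.0
   vertex 0.9 4.4 1.7
  endloop
 endfacet
 facet normal 0.382 0.821 0.425
  outer loop
   vertex 4.7 3.2 0.6
   vertex 0.9 4.4 1.7
   vertex 5.9 1.4 3.0
  endloop
 endfacet
 facet normal -0.040 0.451 -0.892
  outer loop
   vertex 2.3 1.8 0.0
   vertex 0.3 3.6 1.0
   vertex 4.7 3.2 0.6
  endloop
 endfacet
 facet normal 0.493 -0.560 -0.666
  outer loop
   vertex 2.3 1.8 0.0
   vertex 4.7 3.2 0.6
   vertex 5.9 1.4 3.0
  endloop
 endfacet
 facet normal -0.626 -0.769 0.132
  outer loop
   vertex 2.3 1.8 0.0
   vertex 3.8 1.4 4.8
   vertex 0.3 3.6 1.0
  endloop
 endfacet
 facet normal -0.056 -0.996 -0.065
  outer loop
   vertex 2.3 1.8 0.0
   vertex 5.9 1.4 3.0
   vertex 3.8 1.4 4.8
  endloop
 endfacet
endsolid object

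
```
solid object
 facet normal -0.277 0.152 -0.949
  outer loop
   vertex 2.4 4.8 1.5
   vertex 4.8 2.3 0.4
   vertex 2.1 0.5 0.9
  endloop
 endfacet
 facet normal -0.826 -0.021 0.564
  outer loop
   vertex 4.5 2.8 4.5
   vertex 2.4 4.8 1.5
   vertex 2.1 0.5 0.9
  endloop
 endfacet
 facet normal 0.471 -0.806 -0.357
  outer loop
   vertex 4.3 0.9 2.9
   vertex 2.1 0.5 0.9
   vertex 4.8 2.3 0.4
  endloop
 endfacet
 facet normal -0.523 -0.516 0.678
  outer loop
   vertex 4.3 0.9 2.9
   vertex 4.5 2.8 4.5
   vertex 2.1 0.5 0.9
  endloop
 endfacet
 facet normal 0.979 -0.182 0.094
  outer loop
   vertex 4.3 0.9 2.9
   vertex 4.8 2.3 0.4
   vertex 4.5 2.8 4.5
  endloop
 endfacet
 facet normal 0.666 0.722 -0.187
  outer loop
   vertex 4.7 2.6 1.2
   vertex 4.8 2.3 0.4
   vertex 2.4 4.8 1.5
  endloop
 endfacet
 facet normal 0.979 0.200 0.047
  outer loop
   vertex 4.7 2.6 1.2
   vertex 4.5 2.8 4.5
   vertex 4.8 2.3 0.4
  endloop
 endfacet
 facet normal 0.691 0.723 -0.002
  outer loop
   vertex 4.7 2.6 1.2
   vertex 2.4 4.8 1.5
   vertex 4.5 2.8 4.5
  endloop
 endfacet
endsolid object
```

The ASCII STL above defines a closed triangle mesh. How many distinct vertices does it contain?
6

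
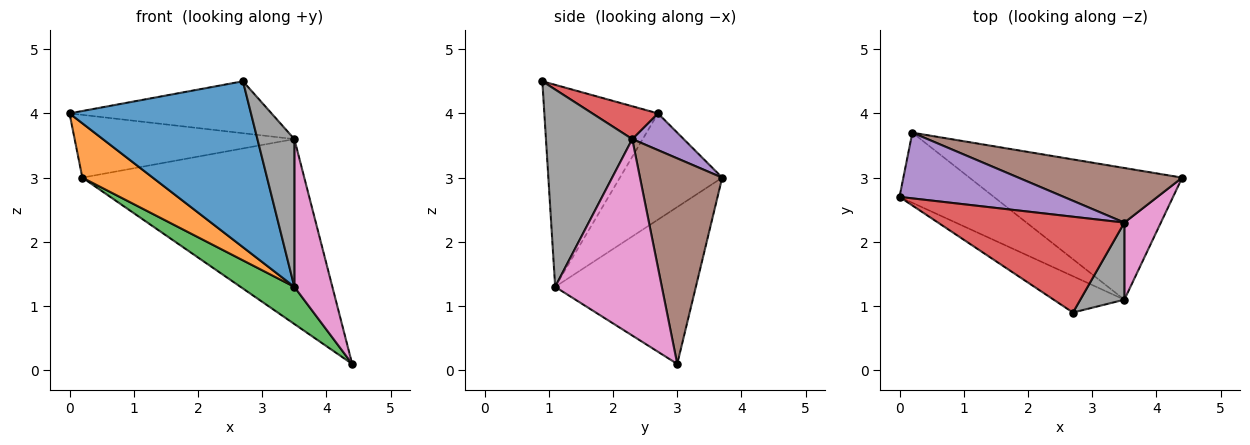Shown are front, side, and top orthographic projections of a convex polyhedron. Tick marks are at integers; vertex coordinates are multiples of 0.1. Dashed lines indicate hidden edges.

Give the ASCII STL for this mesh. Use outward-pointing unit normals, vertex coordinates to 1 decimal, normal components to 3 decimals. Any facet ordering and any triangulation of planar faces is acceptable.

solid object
 facet normal -0.522 -0.833 -0.183
  outer loop
   vertex 3.5 1.1 1.3
   vertex 2.7 0.9 4.5
   vertex 0.0 2.7 4.0
  endloop
 endfacet
 facet normal -0.665 -0.458 -0.591
  outer loop
   vertex 3.5 1.1 1.3
   vertex 0.0 2.7 4.0
   vertex 0.2 3.7 3.0
  endloop
 endfacet
 facet normal -0.579 -0.221 -0.785
  outer loop
   vertex 3.5 1.1 1.3
   vertex 0.2 3.7 3.0
   vertex 4.4 3.0 0.1
  endloop
 endfacet
 facet normal 0.153 0.471 0.869
  outer loop
   vertex 3.5 2.3 3.6
   vertex 0.0 2.7 4.0
   vertex 2.7 0.9 4.5
  endloop
 endfacet
 facet normal 0.160 0.682 0.714
  outer loop
   vertex 3.5 2.3 3.6
   vertex 0.2 3.7 3.0
   vertex 0.0 2.7 4.0
  endloop
 endfacet
 facet normal 0.335 0.904 0.267
  outer loop
   vertex 3.5 2.3 3.6
   vertex 4.4 3.0 0.1
   vertex 0.2 3.7 3.0
  endloop
 endfacet
 facet normal 0.928 -0.331 0.172
  outer loop
   vertex 3.5 2.3 3.6
   vertex 3.5 1.1 1.3
   vertex 4.4 3.0 0.1
  endloop
 endfacet
 facet normal 0.901 -0.385 0.201
  outer loop
   vertex 3.5 2.3 3.6
   vertex 2.7 0.9 4.5
   vertex 3.5 1.1 1.3
  endloop
 endfacet
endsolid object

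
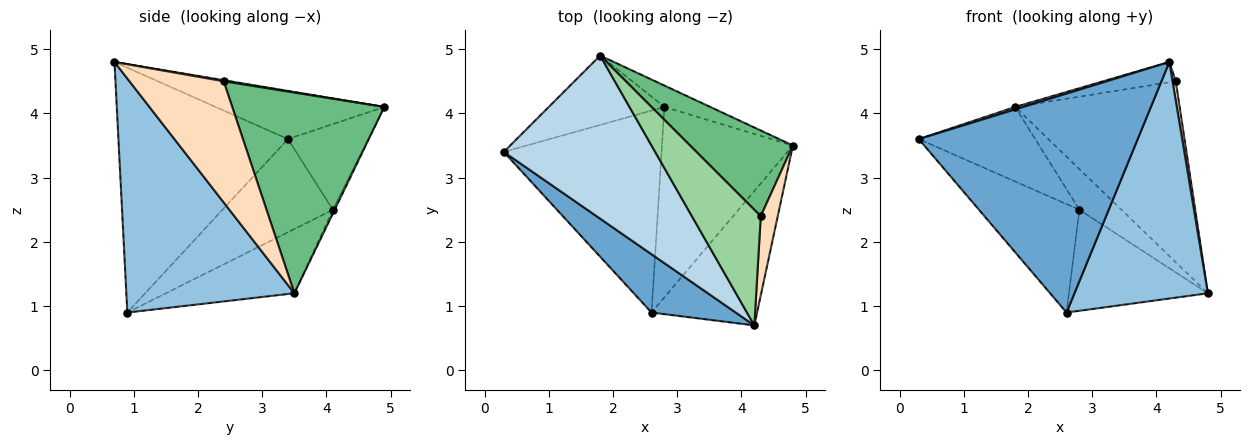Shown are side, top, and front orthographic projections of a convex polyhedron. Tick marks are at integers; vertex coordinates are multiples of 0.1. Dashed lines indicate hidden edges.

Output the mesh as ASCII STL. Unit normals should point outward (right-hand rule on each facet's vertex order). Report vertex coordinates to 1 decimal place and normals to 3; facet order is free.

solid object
 facet normal -0.599 -0.774 0.206
  outer loop
   vertex 2.6 0.9 0.9
   vertex 4.2 0.7 4.8
   vertex 0.3 3.4 3.6
  endloop
 endfacet
 facet normal 0.738 -0.586 -0.333
  outer loop
   vertex 2.6 0.9 0.9
   vertex 4.8 3.5 1.2
   vertex 4.2 0.7 4.8
  endloop
 endfacet
 facet normal -0.303 -0.014 0.953
  outer loop
   vertex 1.8 4.9 4.1
   vertex 0.3 3.4 3.6
   vertex 4.2 0.7 4.8
  endloop
 endfacet
 facet normal -0.451 0.653 -0.608
  outer loop
   vertex 2.8 4.1 2.5
   vertex 0.3 3.4 3.6
   vertex 1.8 4.9 4.1
  endloop
 endfacet
 facet normal -0.037 0.884 -0.465
  outer loop
   vertex 2.8 4.1 2.5
   vertex 1.8 4.9 4.1
   vertex 4.8 3.5 1.2
  endloop
 endfacet
 facet normal -0.461 0.420 -0.782
  outer loop
   vertex 2.8 4.1 2.5
   vertex 2.6 0.9 0.9
   vertex 0.3 3.4 3.6
  endloop
 endfacet
 facet normal -0.398 0.430 -0.810
  outer loop
   vertex 2.8 4.1 2.5
   vertex 4.8 3.5 1.2
   vertex 2.6 0.9 0.9
  endloop
 endfacet
 facet normal 0.990 -0.034 0.139
  outer loop
   vertex 4.3 2.4 4.5
   vertex 4.2 0.7 4.8
   vertex 4.8 3.5 1.2
  endloop
 endfacet
 facet normal 0.641 0.694 0.328
  outer loop
   vertex 4.3 2.4 4.5
   vertex 4.8 3.5 1.2
   vertex 1.8 4.9 4.1
  endloop
 endfacet
 facet normal 0.015 0.173 0.985
  outer loop
   vertex 4.3 2.4 4.5
   vertex 1.8 4.9 4.1
   vertex 4.2 0.7 4.8
  endloop
 endfacet
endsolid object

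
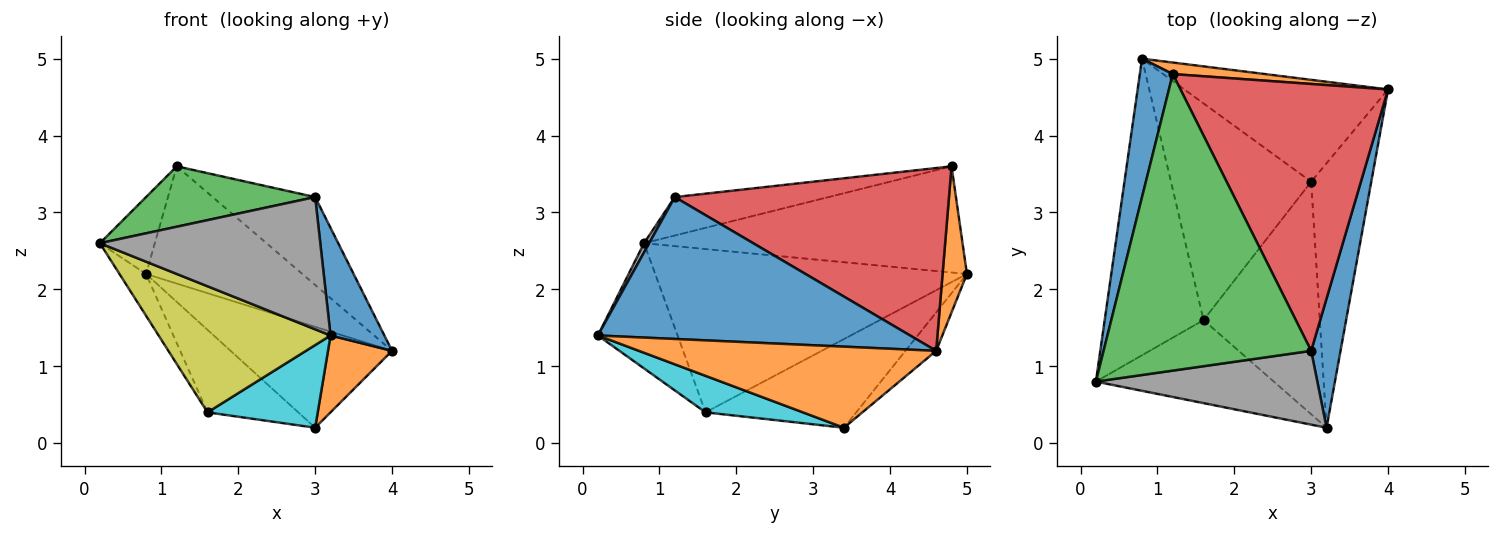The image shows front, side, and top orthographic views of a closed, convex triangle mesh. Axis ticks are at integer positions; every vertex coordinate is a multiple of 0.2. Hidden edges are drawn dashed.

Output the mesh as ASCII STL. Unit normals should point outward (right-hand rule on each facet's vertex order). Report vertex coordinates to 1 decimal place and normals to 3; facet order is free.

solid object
 facet normal -0.942 0.162 0.292
  outer loop
   vertex 1.2 4.8 3.6
   vertex 0.8 5.0 2.2
   vertex 0.2 0.8 2.6
  endloop
 endfacet
 facet normal 0.153 0.983 0.097
  outer loop
   vertex 1.2 4.8 3.6
   vertex 4.0 4.6 1.2
   vertex 0.8 5.0 2.2
  endloop
 endfacet
 facet normal -0.179 -0.196 0.964
  outer loop
   vertex 3.0 1.2 3.2
   vertex 1.2 4.8 3.6
   vertex 0.2 0.8 2.6
  endloop
 endfacet
 facet normal 0.642 0.240 0.729
  outer loop
   vertex 3.0 1.2 3.2
   vertex 4.0 4.6 1.2
   vertex 1.2 4.8 3.6
  endloop
 endfacet
 facet normal -0.853 0.073 -0.517
  outer loop
   vertex 1.6 1.6 0.4
   vertex 0.2 0.8 2.6
   vertex 0.8 5.0 2.2
  endloop
 endfacet
 facet normal -0.133 0.698 -0.704
  outer loop
   vertex 3.0 3.4 0.2
   vertex 0.8 5.0 2.2
   vertex 4.0 4.6 1.2
  endloop
 endfacet
 facet normal -0.509 0.306 -0.805
  outer loop
   vertex 3.0 3.4 0.2
   vertex 1.6 1.6 0.4
   vertex 0.8 5.0 2.2
  endloop
 endfacet
 facet normal 0.020 -0.873 0.487
  outer loop
   vertex 3.2 0.2 1.4
   vertex 3.0 1.2 3.2
   vertex 0.2 0.8 2.6
  endloop
 endfacet
 facet normal -0.361 -0.779 -0.513
  outer loop
   vertex 3.2 0.2 1.4
   vertex 0.2 0.8 2.6
   vertex 1.6 1.6 0.4
  endloop
 endfacet
 facet normal 0.284 -0.321 -0.904
  outer loop
   vertex 3.2 0.2 1.4
   vertex 1.6 1.6 0.4
   vertex 3.0 3.4 0.2
  endloop
 endfacet
 facet normal 0.966 -0.166 0.200
  outer loop
   vertex 3.2 0.2 1.4
   vertex 4.0 4.6 1.2
   vertex 3.0 1.2 3.2
  endloop
 endfacet
 facet normal 0.792 -0.171 -0.587
  outer loop
   vertex 3.2 0.2 1.4
   vertex 3.0 3.4 0.2
   vertex 4.0 4.6 1.2
  endloop
 endfacet
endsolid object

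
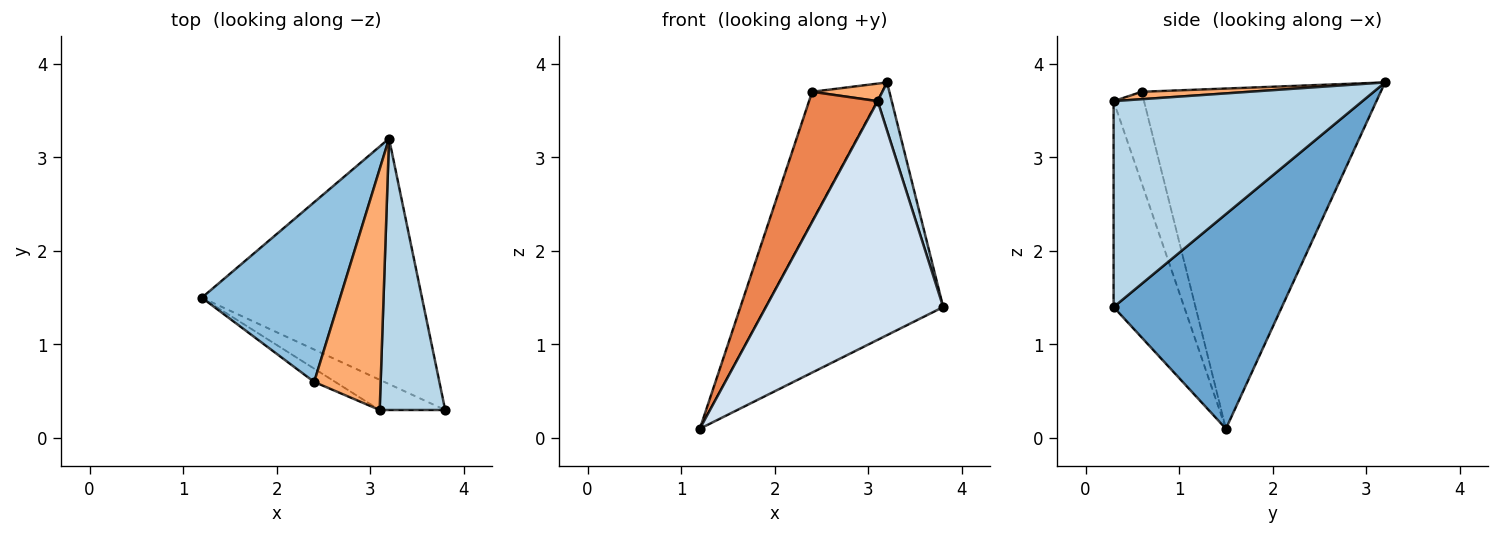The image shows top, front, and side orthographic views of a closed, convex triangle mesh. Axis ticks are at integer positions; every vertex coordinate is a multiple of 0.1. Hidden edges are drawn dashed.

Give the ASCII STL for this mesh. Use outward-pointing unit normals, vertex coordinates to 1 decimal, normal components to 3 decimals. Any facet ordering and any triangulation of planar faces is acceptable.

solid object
 facet normal 0.562 0.593 -0.576
  outer loop
   vertex 3.2 3.2 3.8
   vertex 3.8 0.3 1.4
   vertex 1.2 1.5 0.1
  endloop
 endfacet
 facet normal -0.894 0.261 0.363
  outer loop
   vertex 2.4 0.6 3.7
   vertex 3.2 3.2 3.8
   vertex 1.2 1.5 0.1
  endloop
 endfacet
 facet normal 0.952 -0.054 0.303
  outer loop
   vertex 3.1 0.3 3.6
   vertex 3.8 0.3 1.4
   vertex 3.2 3.2 3.8
  endloop
 endfacet
 facet normal -0.367 -0.923 -0.117
  outer loop
   vertex 3.1 0.3 3.6
   vertex 1.2 1.5 0.1
   vertex 3.8 0.3 1.4
  endloop
 endfacet
 facet normal -0.403 -0.910 -0.093
  outer loop
   vertex 3.1 0.3 3.6
   vertex 2.4 0.6 3.7
   vertex 1.2 1.5 0.1
  endloop
 endfacet
 facet normal 0.111 -0.072 0.991
  outer loop
   vertex 3.1 0.3 3.6
   vertex 3.2 3.2 3.8
   vertex 2.4 0.6 3.7
  endloop
 endfacet
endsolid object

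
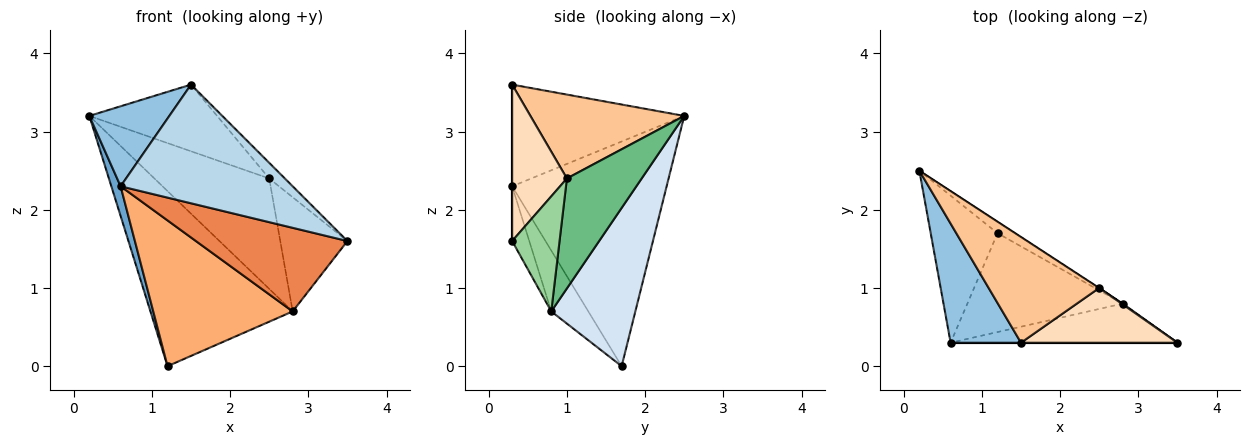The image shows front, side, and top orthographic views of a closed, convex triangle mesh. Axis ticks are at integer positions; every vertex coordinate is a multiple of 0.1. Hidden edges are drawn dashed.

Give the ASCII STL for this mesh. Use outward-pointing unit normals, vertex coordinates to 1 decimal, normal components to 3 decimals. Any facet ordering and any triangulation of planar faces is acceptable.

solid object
 facet normal -0.957 -0.058 -0.285
  outer loop
   vertex 1.2 1.7 0.0
   vertex 0.6 0.3 2.3
   vertex 0.2 2.5 3.2
  endloop
 endfacet
 facet normal -0.768 -0.357 0.532
  outer loop
   vertex 1.5 0.3 3.6
   vertex 0.2 2.5 3.2
   vertex 0.6 0.3 2.3
  endloop
 endfacet
 facet normal 0.000 -1.000 0.000
  outer loop
   vertex 1.5 0.3 3.6
   vertex 0.6 0.3 2.3
   vertex 3.5 0.3 1.6
  endloop
 endfacet
 facet normal 0.508 0.860 -0.056
  outer loop
   vertex 2.8 0.8 0.7
   vertex 1.2 1.7 0.0
   vertex 0.2 2.5 3.2
  endloop
 endfacet
 facet normal -0.102 -0.901 -0.421
  outer loop
   vertex 2.8 0.8 0.7
   vertex 3.5 0.3 1.6
   vertex 0.6 0.3 2.3
  endloop
 endfacet
 facet normal -0.215 -0.808 -0.548
  outer loop
   vertex 2.8 0.8 0.7
   vertex 0.6 0.3 2.3
   vertex 1.2 1.7 0.0
  endloop
 endfacet
 facet normal 0.540 0.449 0.712
  outer loop
   vertex 2.5 1.0 2.4
   vertex 0.2 2.5 3.2
   vertex 1.5 0.3 3.6
  endloop
 endfacet
 facet normal 0.693 0.198 0.693
  outer loop
   vertex 2.5 1.0 2.4
   vertex 1.5 0.3 3.6
   vertex 3.5 0.3 1.6
  endloop
 endfacet
 facet normal 0.546 0.838 -0.002
  outer loop
   vertex 2.5 1.0 2.4
   vertex 2.8 0.8 0.7
   vertex 0.2 2.5 3.2
  endloop
 endfacet
 facet normal 0.576 0.817 0.006
  outer loop
   vertex 2.5 1.0 2.4
   vertex 3.5 0.3 1.6
   vertex 2.8 0.8 0.7
  endloop
 endfacet
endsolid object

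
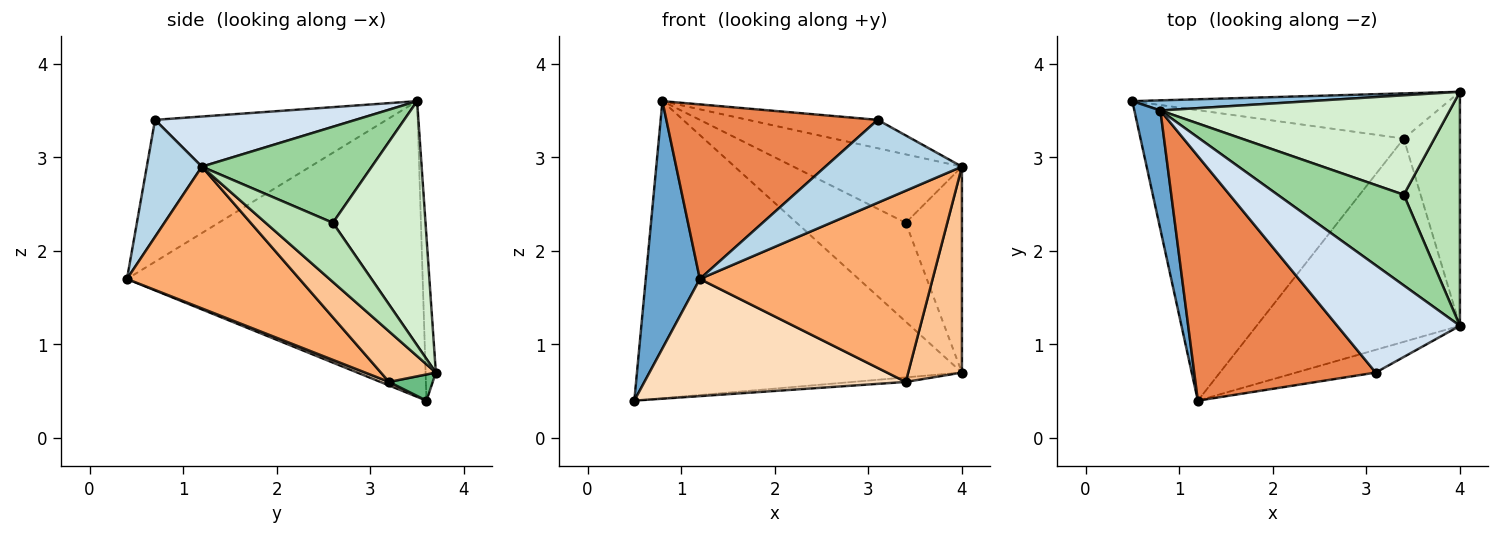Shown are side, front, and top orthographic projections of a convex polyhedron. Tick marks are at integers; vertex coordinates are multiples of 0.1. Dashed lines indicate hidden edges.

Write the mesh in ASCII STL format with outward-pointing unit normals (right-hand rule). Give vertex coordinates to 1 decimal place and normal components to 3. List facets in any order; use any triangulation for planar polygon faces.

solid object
 facet normal -0.980 -0.179 0.086
  outer loop
   vertex 0.8 3.5 3.6
   vertex 0.5 3.6 0.4
   vertex 1.2 0.4 1.7
  endloop
 endfacet
 facet normal -0.031 0.999 0.034
  outer loop
   vertex 4.0 3.7 0.7
   vertex 0.5 3.6 0.4
   vertex 0.8 3.5 3.6
  endloop
 endfacet
 facet normal 0.362 -0.899 -0.246
  outer loop
   vertex 3.1 0.7 3.4
   vertex 1.2 0.4 1.7
   vertex 4.0 1.2 2.9
  endloop
 endfacet
 facet normal 0.367 0.238 0.899
  outer loop
   vertex 3.1 0.7 3.4
   vertex 4.0 1.2 2.9
   vertex 0.8 3.5 3.6
  endloop
 endfacet
 facet normal -0.537 -0.490 0.687
  outer loop
   vertex 3.1 0.7 3.4
   vertex 0.8 3.5 3.6
   vertex 1.2 0.4 1.7
  endloop
 endfacet
 facet normal 0.453 -0.611 -0.649
  outer loop
   vertex 3.4 3.2 0.6
   vertex 4.0 1.2 2.9
   vertex 1.2 0.4 1.7
  endloop
 endfacet
 facet normal 0.560 -0.547 -0.622
  outer loop
   vertex 3.4 3.2 0.6
   vertex 4.0 3.7 0.7
   vertex 4.0 1.2 2.9
  endloop
 endfacet
 facet normal 0.012 -0.374 -0.927
  outer loop
   vertex 3.4 3.2 0.6
   vertex 1.2 0.4 1.7
   vertex 0.5 3.6 0.4
  endloop
 endfacet
 facet normal 0.082 0.100 -0.992
  outer loop
   vertex 3.4 3.2 0.6
   vertex 0.5 3.6 0.4
   vertex 4.0 3.7 0.7
  endloop
 endfacet
 facet normal 0.519 0.515 0.682
  outer loop
   vertex 3.4 2.6 2.3
   vertex 0.8 3.5 3.6
   vertex 4.0 1.2 2.9
  endloop
 endfacet
 facet normal 0.620 0.518 0.589
  outer loop
   vertex 3.4 2.6 2.3
   vertex 4.0 1.2 2.9
   vertex 4.0 3.7 0.7
  endloop
 endfacet
 facet normal 0.514 0.605 0.608
  outer loop
   vertex 3.4 2.6 2.3
   vertex 4.0 3.7 0.7
   vertex 0.8 3.5 3.6
  endloop
 endfacet
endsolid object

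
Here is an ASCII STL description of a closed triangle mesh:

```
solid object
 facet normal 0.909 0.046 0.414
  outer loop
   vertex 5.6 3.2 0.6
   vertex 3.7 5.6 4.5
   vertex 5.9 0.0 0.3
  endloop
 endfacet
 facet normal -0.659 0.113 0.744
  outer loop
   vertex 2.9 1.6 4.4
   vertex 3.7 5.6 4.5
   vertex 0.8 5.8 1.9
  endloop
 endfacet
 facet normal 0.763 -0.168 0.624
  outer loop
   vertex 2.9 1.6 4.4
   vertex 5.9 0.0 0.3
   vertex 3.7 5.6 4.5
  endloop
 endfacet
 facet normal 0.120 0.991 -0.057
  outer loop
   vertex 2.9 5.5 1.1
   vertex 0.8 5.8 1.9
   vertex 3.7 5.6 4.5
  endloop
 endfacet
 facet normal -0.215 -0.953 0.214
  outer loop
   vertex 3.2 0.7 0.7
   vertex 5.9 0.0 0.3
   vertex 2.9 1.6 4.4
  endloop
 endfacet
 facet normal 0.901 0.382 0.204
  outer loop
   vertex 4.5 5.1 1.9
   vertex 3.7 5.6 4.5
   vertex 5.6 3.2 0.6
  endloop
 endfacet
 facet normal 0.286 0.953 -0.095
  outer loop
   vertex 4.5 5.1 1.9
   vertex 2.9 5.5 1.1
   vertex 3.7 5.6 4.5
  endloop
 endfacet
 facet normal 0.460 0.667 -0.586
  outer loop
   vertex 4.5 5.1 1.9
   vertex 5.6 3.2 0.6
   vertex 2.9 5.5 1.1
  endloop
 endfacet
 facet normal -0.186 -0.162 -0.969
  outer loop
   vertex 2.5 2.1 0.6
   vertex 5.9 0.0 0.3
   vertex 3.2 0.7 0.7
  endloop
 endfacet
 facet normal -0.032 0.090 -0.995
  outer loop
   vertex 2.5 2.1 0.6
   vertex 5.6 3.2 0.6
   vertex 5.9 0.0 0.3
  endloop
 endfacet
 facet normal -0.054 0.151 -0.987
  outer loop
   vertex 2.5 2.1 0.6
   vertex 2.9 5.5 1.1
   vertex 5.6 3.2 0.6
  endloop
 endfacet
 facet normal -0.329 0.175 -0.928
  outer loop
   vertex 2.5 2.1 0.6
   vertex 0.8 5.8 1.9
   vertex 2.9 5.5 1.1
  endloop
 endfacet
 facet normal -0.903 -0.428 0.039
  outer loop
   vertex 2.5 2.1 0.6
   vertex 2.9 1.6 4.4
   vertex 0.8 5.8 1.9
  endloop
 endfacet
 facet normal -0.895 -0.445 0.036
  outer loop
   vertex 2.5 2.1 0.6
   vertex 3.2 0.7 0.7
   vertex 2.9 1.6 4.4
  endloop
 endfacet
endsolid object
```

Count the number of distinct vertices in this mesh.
9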